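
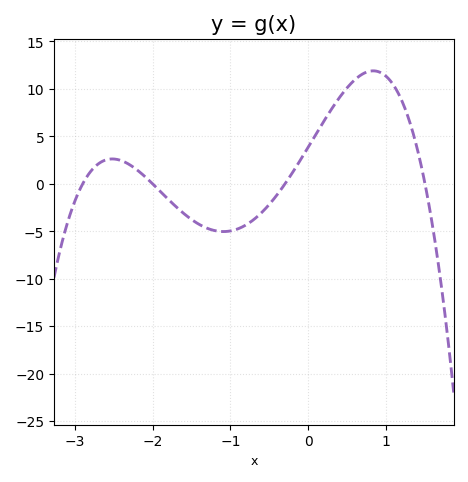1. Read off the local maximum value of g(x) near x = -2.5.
2.63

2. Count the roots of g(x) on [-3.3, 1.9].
4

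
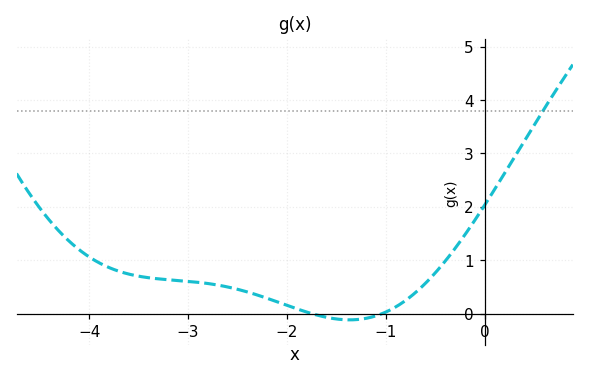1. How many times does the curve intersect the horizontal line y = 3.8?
1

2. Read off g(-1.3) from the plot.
-0.1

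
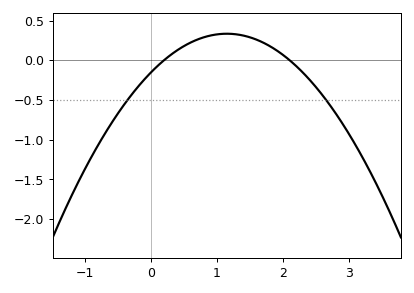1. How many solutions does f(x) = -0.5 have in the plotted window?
2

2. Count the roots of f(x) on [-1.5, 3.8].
2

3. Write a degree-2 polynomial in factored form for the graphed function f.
y = -0.37(x - 0.2)(x - 2.1)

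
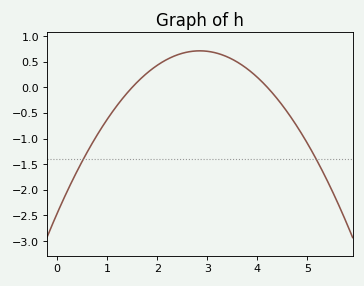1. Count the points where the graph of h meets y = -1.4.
2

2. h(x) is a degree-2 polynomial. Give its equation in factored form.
y = -0.39(x - 1.5)(x - 4.2)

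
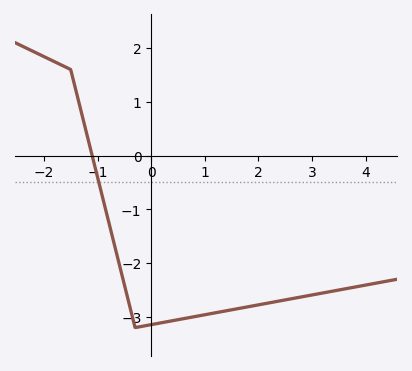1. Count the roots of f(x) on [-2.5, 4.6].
1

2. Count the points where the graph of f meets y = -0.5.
1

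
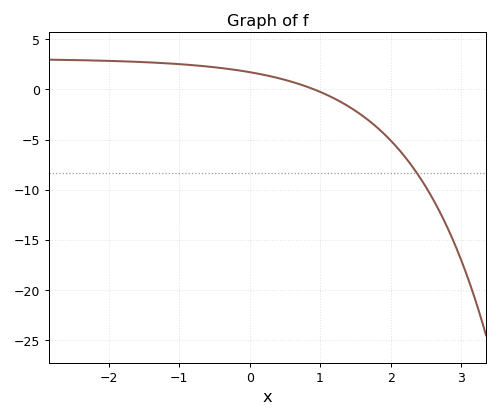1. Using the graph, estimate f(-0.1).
2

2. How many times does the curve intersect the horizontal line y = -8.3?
1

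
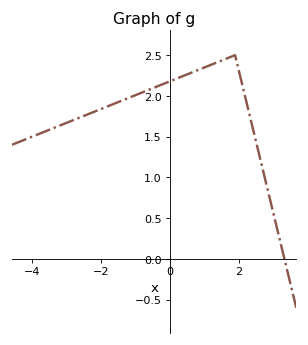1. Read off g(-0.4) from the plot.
2.1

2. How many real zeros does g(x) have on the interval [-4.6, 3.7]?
1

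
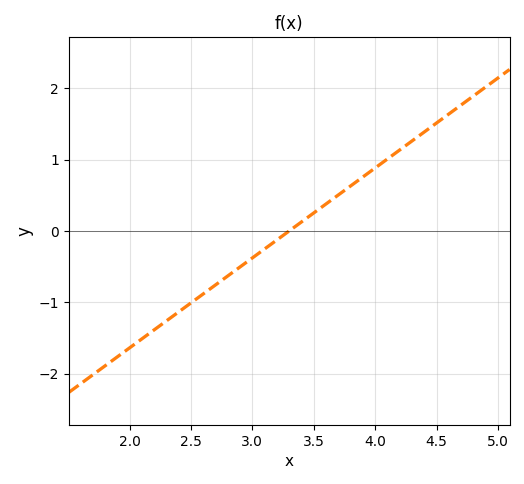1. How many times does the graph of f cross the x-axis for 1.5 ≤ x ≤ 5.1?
1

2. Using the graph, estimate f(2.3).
-1.3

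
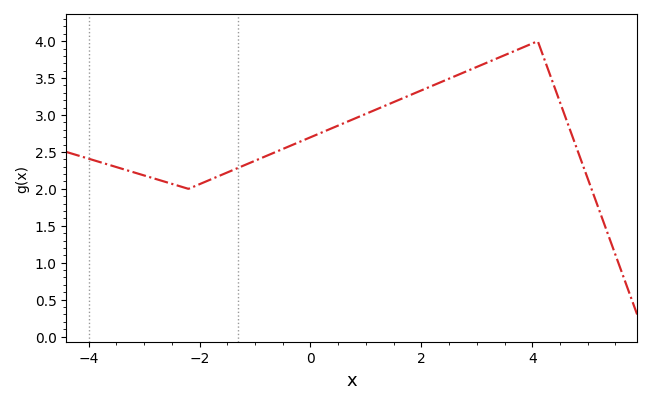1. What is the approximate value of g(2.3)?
3.43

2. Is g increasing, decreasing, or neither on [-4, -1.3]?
neither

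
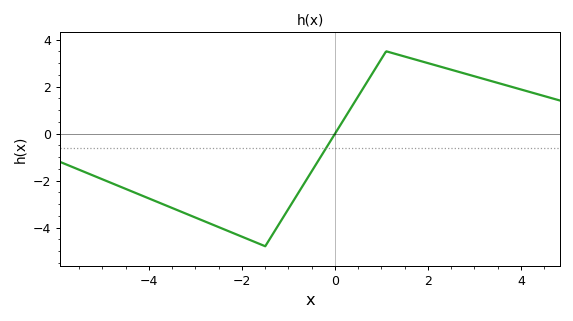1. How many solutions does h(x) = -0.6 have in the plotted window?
1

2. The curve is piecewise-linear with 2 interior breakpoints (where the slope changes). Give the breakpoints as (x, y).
(-1.5, -4.8); (1.1, 3.5)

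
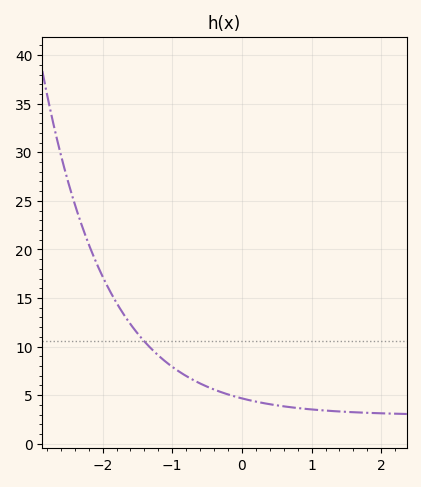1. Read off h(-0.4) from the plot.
5.5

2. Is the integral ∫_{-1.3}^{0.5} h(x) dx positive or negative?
positive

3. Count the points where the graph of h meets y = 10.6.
1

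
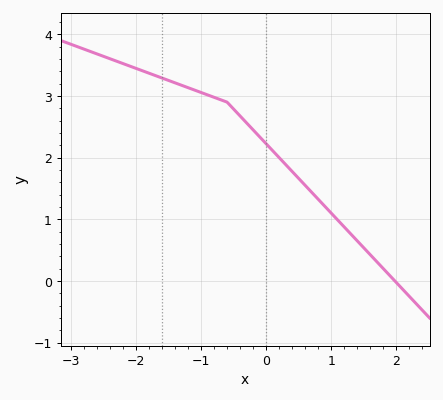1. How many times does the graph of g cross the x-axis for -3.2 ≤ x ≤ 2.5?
1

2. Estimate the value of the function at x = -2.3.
3.57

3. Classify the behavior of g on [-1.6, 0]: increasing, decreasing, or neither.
decreasing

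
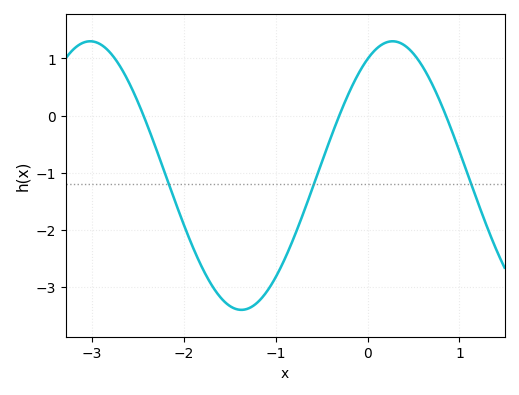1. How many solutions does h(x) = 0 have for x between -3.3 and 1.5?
3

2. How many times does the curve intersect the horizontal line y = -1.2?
3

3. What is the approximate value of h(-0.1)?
0.7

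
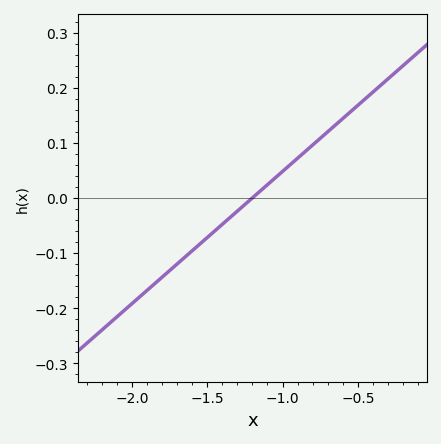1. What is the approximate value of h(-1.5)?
-0.072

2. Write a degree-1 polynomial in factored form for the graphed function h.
y = 0.24(x + 1.2)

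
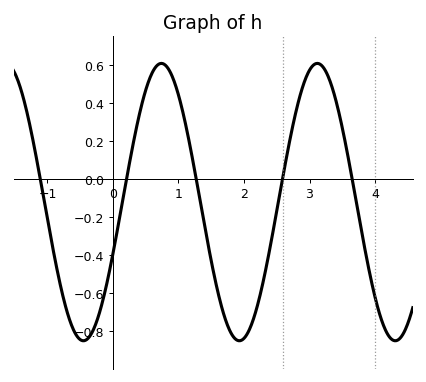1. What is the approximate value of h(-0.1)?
-0.56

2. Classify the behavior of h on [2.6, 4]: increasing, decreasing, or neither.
neither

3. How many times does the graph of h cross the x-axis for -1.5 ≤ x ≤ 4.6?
5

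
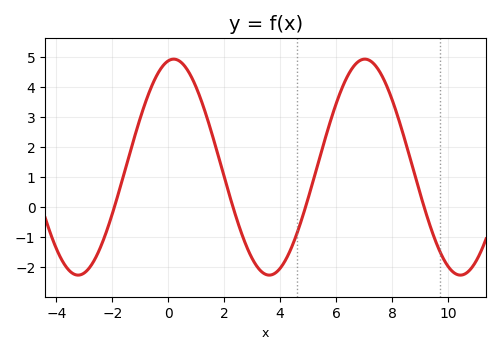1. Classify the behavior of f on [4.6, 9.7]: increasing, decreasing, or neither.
neither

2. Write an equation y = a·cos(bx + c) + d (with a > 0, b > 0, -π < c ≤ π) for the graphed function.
y = 3.6cos(0.92x - 0.18) + 1.32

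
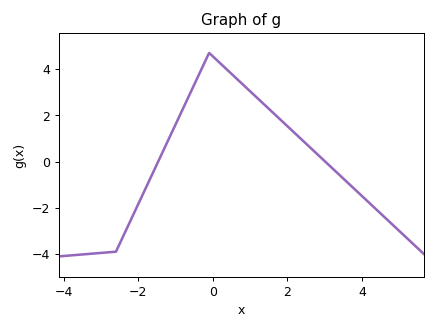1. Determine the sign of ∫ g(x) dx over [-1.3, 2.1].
positive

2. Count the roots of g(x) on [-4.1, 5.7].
2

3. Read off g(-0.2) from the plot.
4.4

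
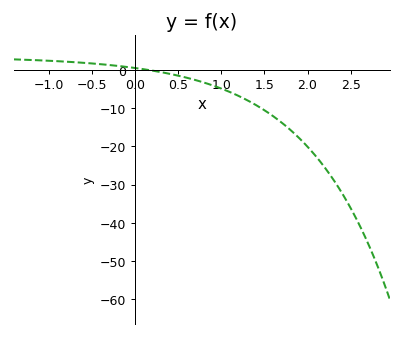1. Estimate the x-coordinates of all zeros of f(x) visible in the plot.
0.157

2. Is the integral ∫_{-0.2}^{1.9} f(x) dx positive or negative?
negative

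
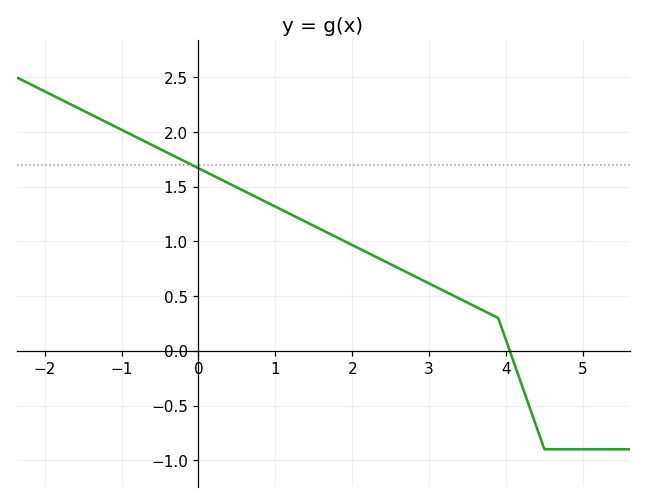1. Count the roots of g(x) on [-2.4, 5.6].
1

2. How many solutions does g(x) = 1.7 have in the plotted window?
1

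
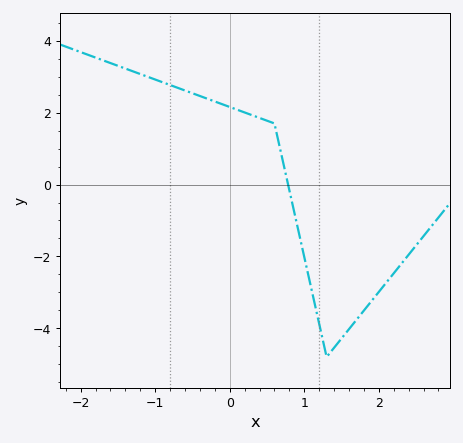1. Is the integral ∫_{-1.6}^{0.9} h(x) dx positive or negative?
positive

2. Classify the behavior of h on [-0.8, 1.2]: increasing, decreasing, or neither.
decreasing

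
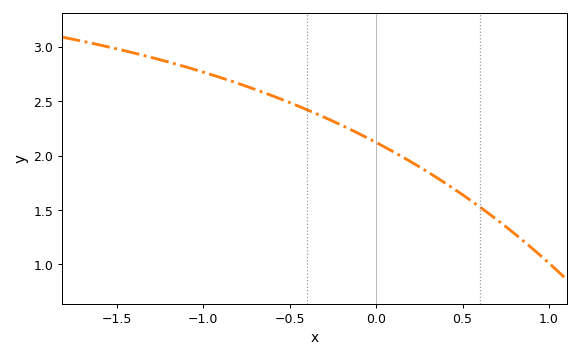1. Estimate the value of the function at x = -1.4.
2.94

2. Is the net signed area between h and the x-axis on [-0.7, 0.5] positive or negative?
positive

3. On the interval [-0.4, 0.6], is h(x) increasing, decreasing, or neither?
decreasing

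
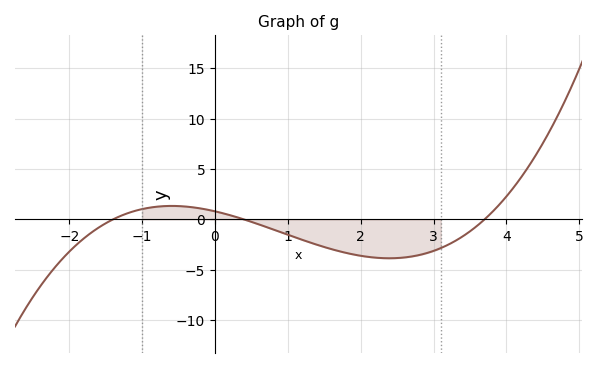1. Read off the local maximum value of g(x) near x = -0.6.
1.5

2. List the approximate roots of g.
-1.4, 0.4, 3.8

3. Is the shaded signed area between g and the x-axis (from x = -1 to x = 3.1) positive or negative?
negative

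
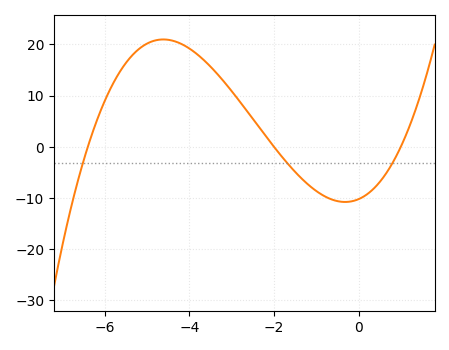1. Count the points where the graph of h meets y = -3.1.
3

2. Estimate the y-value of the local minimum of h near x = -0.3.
-10.8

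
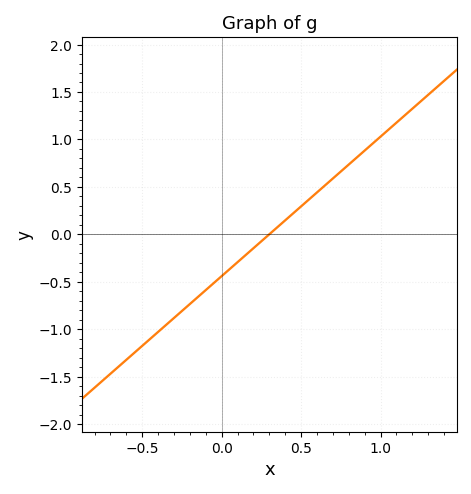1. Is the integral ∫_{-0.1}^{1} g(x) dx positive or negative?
positive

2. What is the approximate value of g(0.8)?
0.735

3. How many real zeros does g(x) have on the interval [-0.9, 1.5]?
1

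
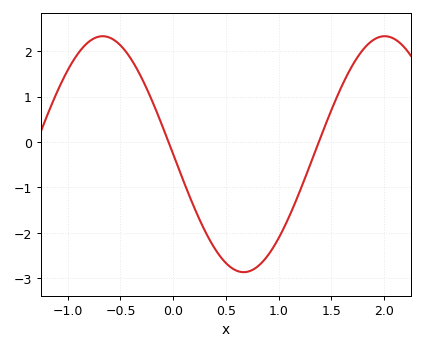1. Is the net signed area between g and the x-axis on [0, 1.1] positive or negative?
negative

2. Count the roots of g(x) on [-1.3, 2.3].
2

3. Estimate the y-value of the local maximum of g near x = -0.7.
2.33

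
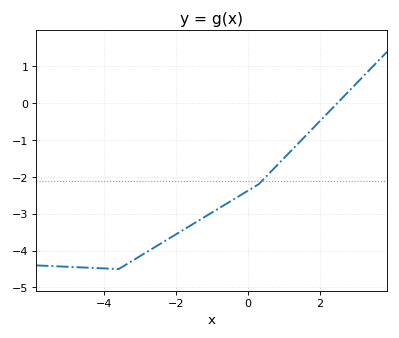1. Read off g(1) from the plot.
-1.5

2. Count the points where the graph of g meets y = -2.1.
1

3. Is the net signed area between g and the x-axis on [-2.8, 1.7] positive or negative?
negative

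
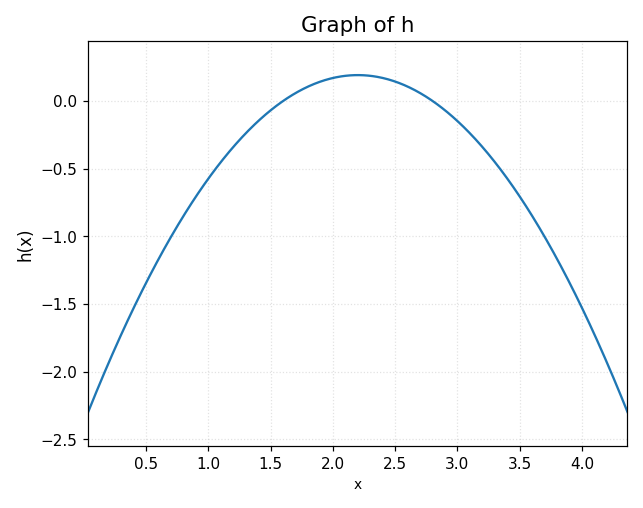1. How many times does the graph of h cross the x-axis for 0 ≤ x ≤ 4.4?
2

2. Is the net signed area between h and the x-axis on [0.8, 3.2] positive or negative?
negative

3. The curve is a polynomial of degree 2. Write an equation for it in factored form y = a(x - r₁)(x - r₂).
y = -0.53(x - 1.6)(x - 2.8)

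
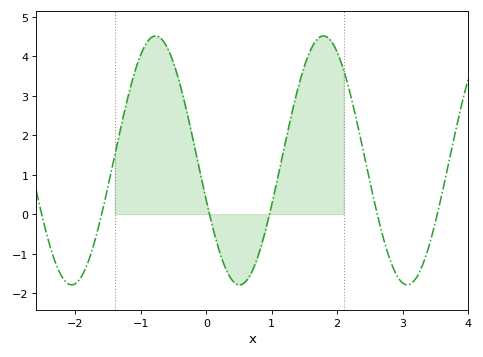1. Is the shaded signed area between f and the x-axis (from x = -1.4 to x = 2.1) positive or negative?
positive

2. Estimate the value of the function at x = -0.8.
4.5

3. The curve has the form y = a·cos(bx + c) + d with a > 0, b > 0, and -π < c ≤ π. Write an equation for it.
y = 3.15cos(2.5x + 1.9) + 1.36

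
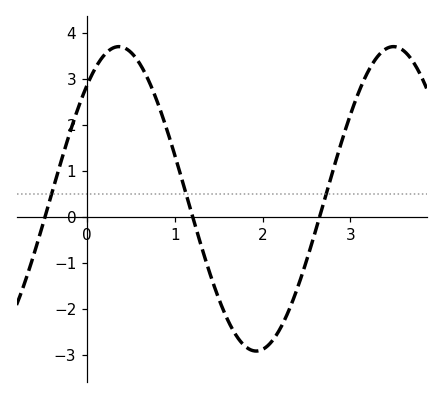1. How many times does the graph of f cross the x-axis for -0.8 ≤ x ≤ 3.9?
3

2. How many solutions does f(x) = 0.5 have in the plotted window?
3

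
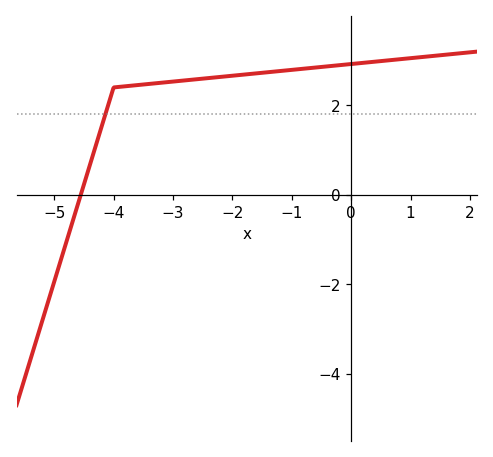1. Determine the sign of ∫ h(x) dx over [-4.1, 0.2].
positive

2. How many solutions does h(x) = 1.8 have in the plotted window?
1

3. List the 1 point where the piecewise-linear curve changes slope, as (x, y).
(-4, 2.4)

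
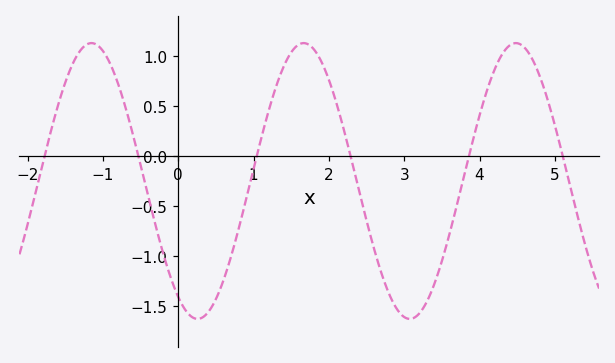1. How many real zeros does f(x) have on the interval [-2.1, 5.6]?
6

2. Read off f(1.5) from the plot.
1.04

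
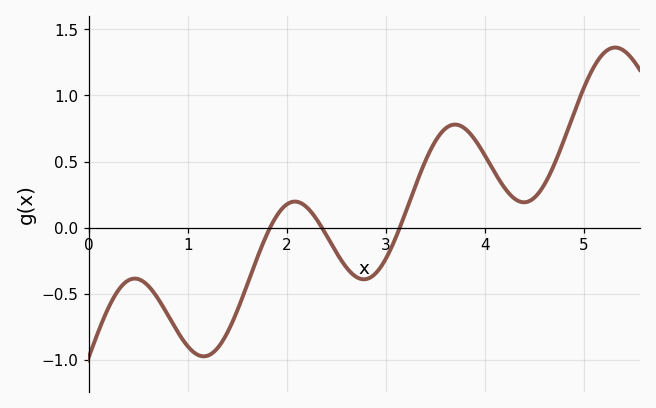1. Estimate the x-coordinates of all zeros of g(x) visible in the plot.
1.83, 2.35, 3.14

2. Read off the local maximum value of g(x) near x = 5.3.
1.36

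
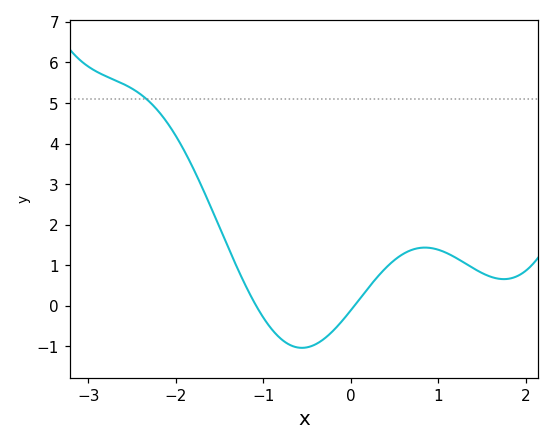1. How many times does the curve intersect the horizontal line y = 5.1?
1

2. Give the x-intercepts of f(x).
-1.08, 0.043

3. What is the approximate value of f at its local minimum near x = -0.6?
-1.04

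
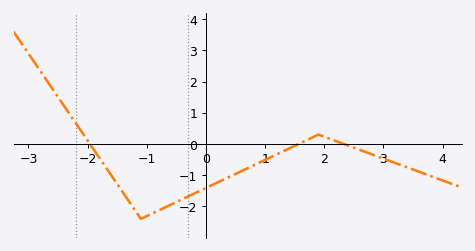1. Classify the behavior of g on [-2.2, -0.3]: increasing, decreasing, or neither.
neither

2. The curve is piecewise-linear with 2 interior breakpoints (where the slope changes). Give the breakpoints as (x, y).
(-1.1, -2.4); (1.9, 0.3)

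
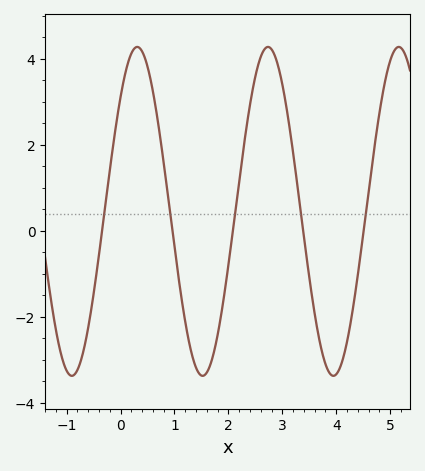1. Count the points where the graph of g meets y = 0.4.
5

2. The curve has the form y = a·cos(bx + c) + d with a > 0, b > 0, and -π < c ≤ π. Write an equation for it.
y = 3.82cos(2.59x - 0.8) + 0.45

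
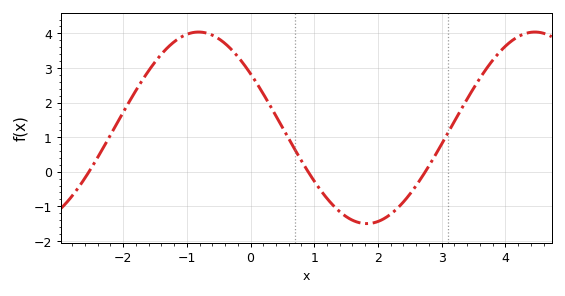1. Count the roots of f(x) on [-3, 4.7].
3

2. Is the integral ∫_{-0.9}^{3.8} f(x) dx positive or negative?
positive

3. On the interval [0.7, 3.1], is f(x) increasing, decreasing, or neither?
neither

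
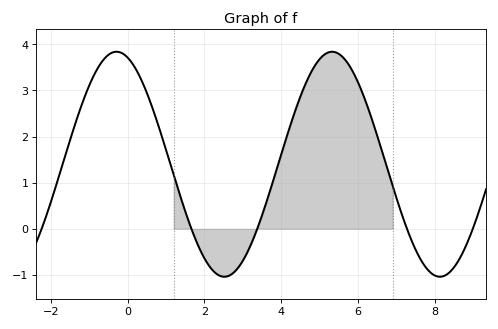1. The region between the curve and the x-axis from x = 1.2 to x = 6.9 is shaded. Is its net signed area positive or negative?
positive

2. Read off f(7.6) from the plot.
-0.626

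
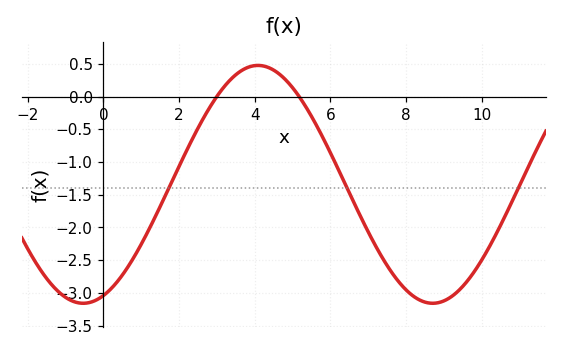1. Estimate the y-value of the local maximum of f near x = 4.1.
0.48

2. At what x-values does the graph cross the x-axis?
3, 5.18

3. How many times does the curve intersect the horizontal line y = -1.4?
3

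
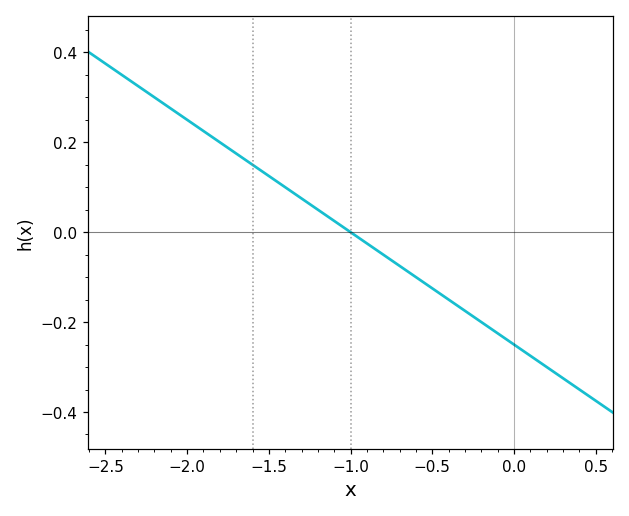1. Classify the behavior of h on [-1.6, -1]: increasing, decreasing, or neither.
decreasing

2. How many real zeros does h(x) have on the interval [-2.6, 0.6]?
1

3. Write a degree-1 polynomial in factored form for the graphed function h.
y = -0.25(x + 1)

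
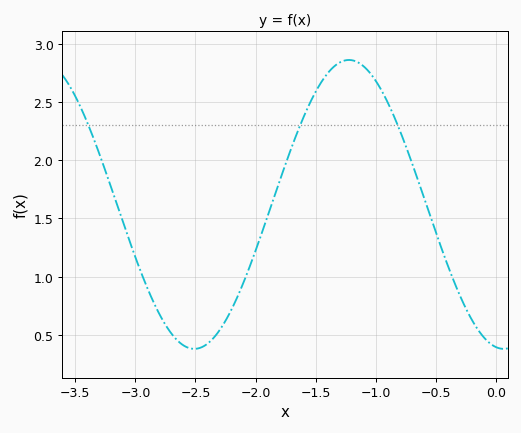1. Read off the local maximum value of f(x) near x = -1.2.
2.86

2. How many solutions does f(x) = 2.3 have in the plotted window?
3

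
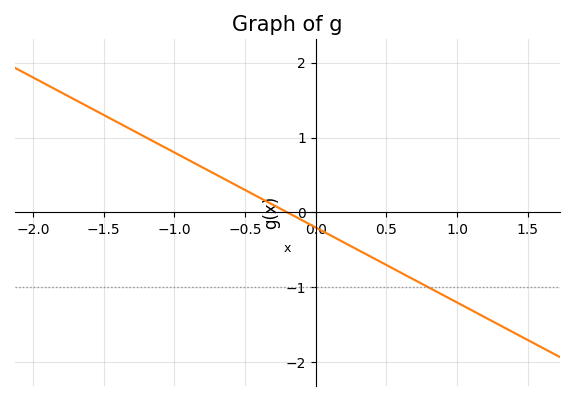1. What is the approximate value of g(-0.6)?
0.4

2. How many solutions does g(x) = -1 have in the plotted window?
1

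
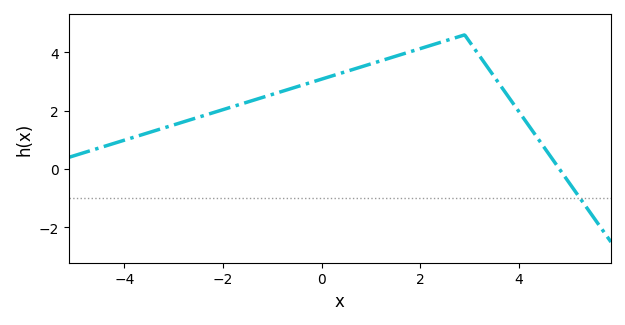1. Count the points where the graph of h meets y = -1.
1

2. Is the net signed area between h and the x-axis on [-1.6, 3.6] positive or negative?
positive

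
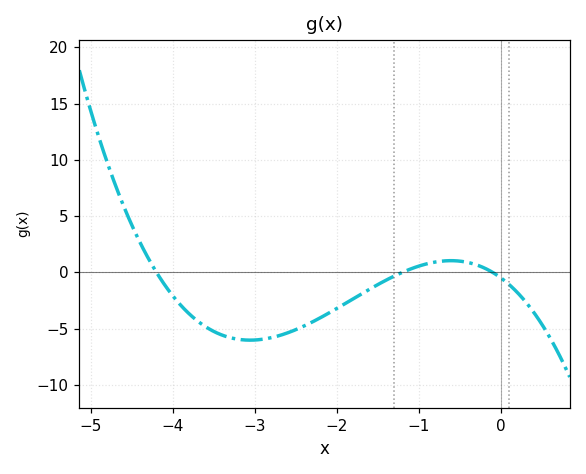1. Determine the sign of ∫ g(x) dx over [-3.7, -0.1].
negative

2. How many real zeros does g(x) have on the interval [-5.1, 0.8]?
3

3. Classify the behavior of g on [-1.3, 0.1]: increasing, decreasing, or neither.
neither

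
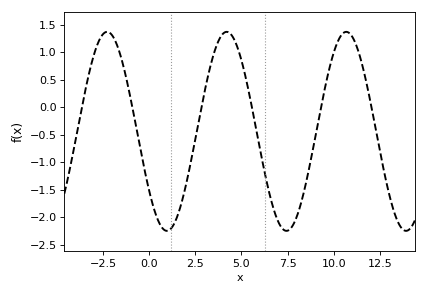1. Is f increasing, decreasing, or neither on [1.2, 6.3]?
neither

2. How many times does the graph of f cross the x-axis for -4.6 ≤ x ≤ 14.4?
6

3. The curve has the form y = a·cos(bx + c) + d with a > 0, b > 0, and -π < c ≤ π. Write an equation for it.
y = 1.81cos(0.97x + 2.21) - 0.44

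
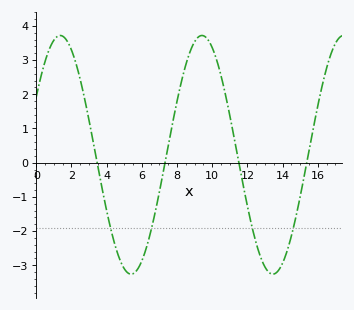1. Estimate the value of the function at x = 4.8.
-2.9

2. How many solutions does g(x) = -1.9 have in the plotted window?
4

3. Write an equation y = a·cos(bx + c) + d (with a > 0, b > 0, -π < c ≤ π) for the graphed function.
y = 3.49cos(0.78x - 1.06) + 0.23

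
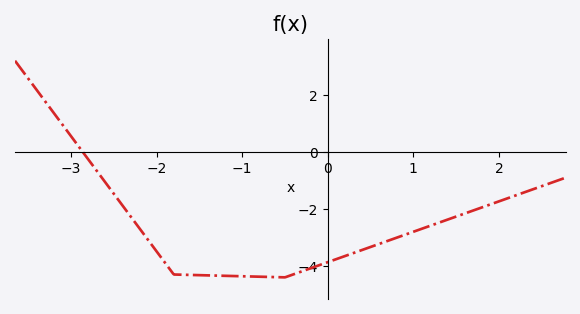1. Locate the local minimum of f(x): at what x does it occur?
-0.5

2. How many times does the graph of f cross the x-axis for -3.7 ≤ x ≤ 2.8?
1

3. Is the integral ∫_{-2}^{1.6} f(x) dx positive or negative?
negative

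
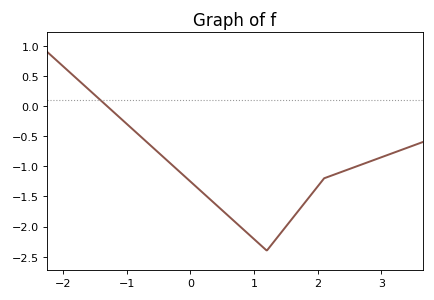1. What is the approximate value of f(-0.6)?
-0.68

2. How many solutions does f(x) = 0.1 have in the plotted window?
1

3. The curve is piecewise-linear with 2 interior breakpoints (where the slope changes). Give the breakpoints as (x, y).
(1.2, -2.4); (2.1, -1.2)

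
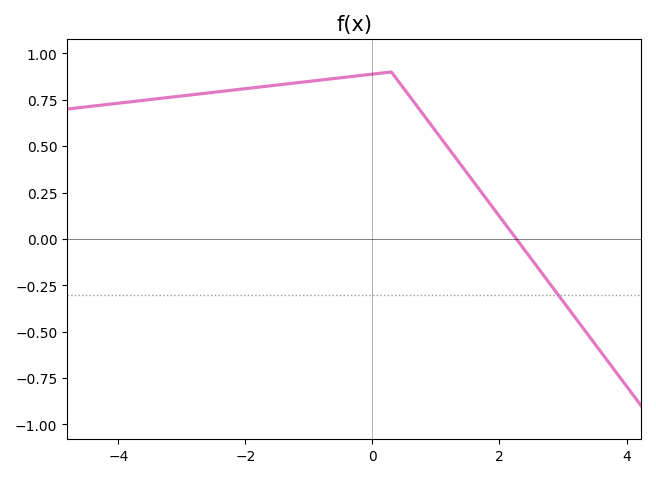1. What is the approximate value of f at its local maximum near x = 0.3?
0.9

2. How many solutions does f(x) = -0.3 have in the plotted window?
1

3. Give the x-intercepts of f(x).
2.27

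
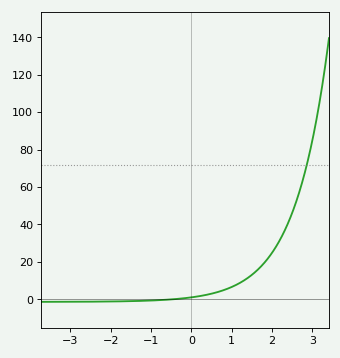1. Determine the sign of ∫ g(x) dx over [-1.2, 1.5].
positive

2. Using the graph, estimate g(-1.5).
-0.984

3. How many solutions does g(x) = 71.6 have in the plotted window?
1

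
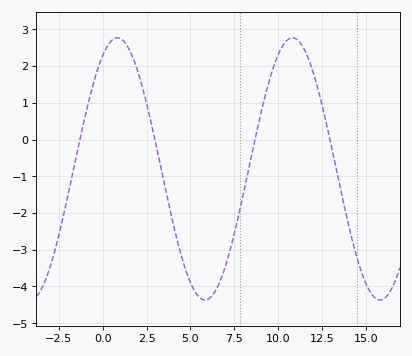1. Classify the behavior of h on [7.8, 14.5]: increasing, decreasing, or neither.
neither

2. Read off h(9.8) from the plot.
2.07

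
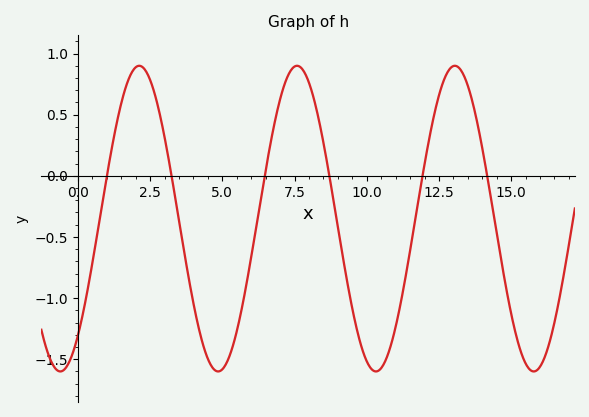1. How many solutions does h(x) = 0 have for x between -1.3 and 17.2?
6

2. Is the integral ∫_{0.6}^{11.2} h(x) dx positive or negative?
negative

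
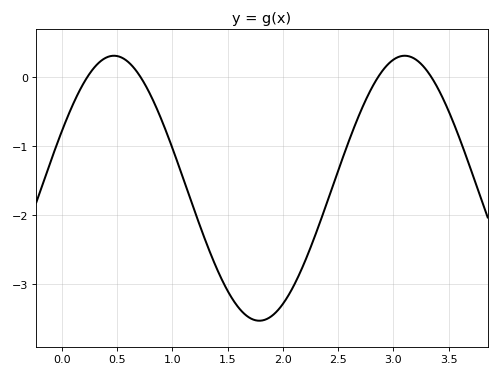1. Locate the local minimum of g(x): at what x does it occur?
1.8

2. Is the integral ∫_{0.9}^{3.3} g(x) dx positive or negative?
negative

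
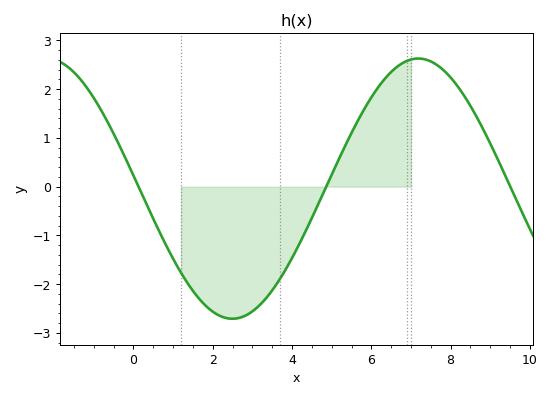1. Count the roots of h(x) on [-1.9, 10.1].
3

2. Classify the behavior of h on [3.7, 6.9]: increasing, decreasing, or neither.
increasing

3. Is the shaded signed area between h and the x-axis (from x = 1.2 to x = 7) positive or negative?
negative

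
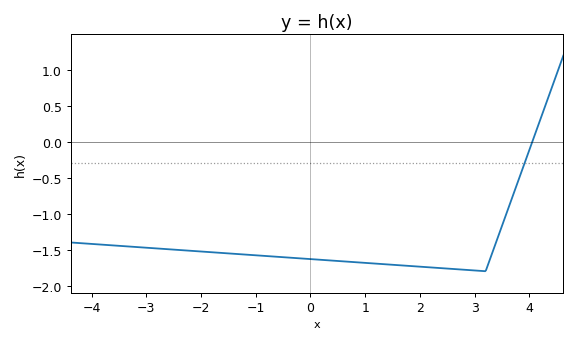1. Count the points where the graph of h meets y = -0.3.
1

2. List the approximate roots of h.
4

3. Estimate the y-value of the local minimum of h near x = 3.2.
-1.8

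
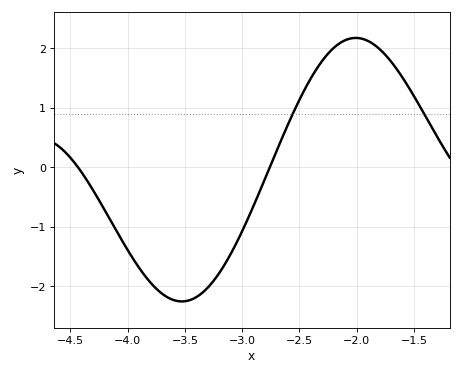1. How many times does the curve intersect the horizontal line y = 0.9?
2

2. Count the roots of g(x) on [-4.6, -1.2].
2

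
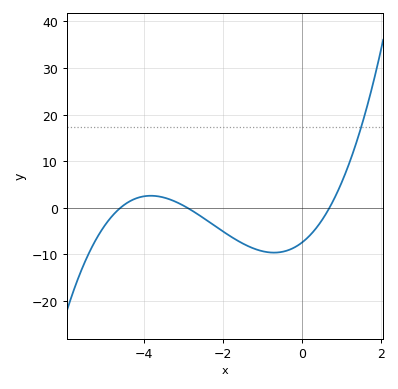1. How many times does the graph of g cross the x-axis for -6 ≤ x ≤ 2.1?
3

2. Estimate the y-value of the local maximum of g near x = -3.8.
2.6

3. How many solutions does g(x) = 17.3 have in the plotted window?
1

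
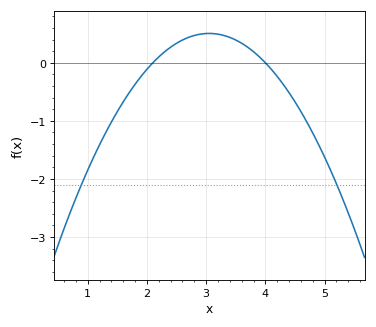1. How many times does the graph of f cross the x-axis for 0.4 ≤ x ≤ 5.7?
2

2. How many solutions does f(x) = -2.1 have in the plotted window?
2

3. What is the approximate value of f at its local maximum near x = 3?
0.5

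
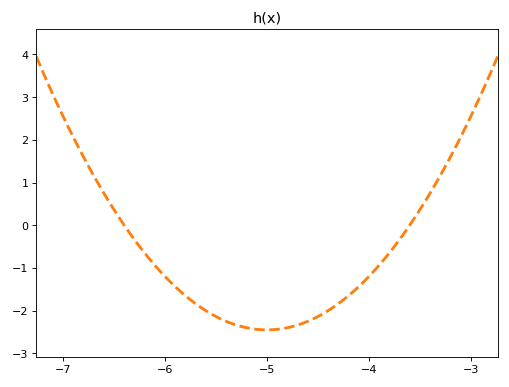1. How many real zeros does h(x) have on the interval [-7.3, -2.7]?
2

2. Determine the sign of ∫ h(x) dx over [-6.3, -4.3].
negative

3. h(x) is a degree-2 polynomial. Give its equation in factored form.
y = 1.25(x + 6.4)(x + 3.6)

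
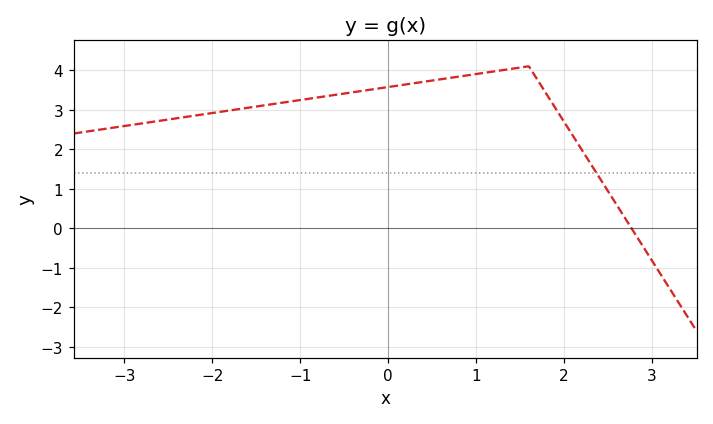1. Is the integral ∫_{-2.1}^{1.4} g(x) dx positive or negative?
positive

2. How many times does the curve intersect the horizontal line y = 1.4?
1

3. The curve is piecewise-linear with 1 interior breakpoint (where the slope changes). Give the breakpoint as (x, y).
(1.6, 4.1)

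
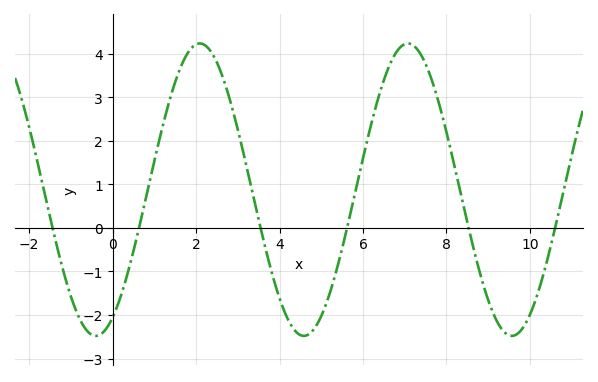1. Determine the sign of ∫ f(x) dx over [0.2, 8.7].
positive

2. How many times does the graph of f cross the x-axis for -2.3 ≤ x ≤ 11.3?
6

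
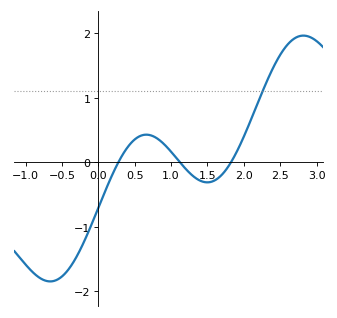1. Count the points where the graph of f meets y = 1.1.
1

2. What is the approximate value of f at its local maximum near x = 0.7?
0.4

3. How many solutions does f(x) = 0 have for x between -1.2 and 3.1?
3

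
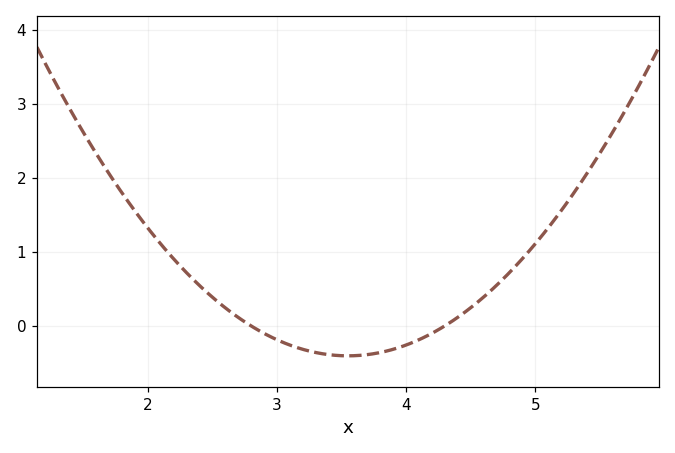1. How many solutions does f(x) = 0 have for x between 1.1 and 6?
2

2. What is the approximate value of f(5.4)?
2.1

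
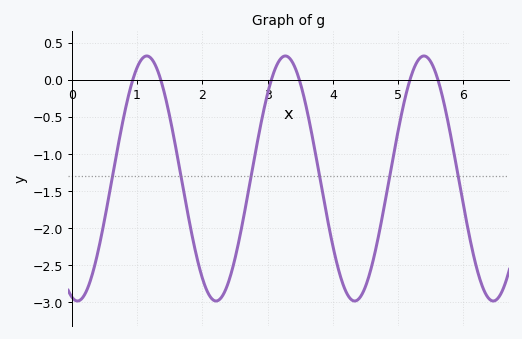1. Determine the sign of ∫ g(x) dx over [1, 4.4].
negative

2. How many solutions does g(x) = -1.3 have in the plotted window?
6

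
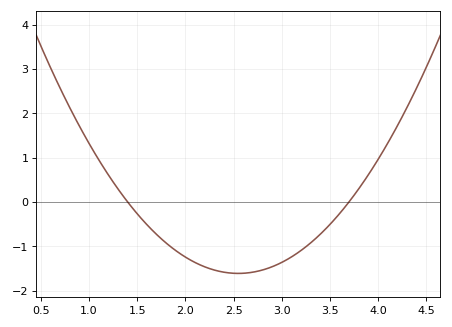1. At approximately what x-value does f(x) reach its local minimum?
2.6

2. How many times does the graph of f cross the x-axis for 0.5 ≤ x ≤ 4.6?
2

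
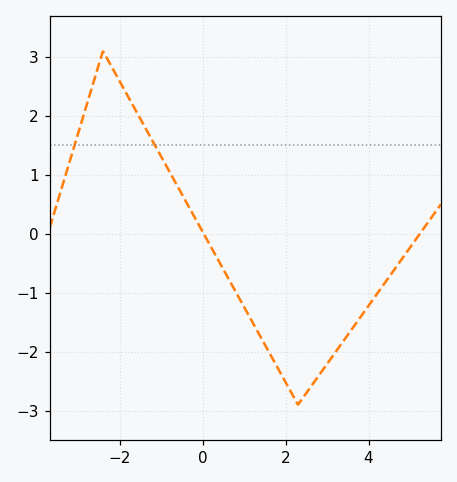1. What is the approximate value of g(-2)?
2.6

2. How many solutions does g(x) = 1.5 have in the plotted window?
2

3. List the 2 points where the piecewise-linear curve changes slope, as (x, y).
(-2.4, 3.1); (2.3, -2.9)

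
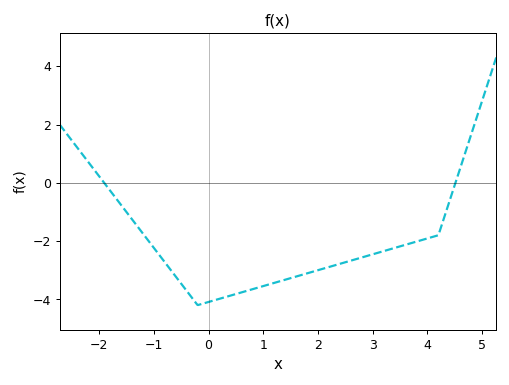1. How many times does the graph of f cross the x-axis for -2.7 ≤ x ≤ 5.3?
2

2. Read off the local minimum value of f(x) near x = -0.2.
-4.2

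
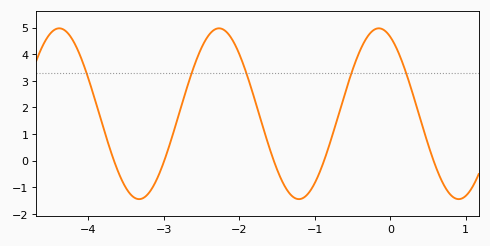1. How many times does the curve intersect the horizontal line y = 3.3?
5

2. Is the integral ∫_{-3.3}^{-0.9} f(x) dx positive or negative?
positive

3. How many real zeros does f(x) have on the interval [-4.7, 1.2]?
5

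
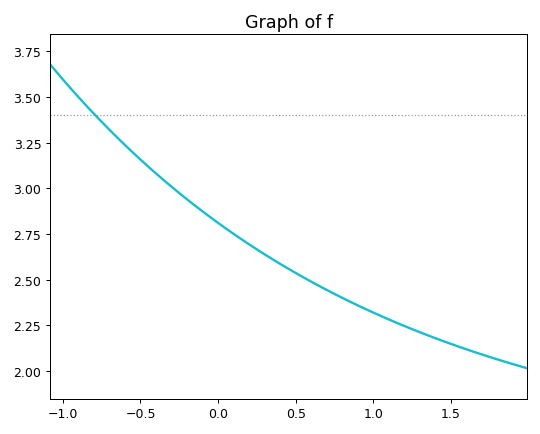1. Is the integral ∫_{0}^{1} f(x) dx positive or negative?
positive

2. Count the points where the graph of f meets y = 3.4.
1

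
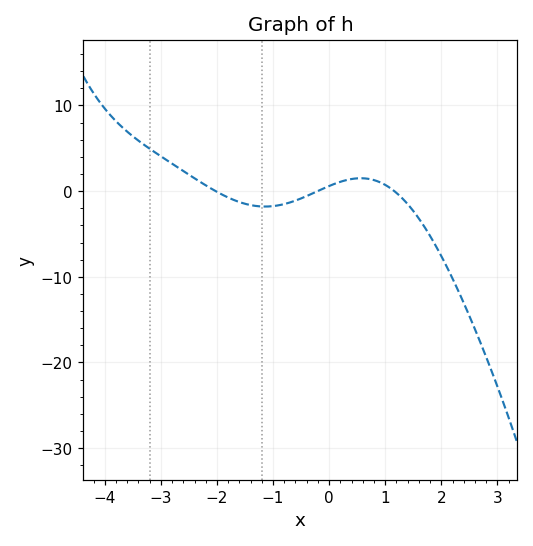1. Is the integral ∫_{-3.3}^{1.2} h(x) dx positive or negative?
positive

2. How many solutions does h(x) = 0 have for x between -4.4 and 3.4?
3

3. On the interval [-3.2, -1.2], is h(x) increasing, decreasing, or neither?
decreasing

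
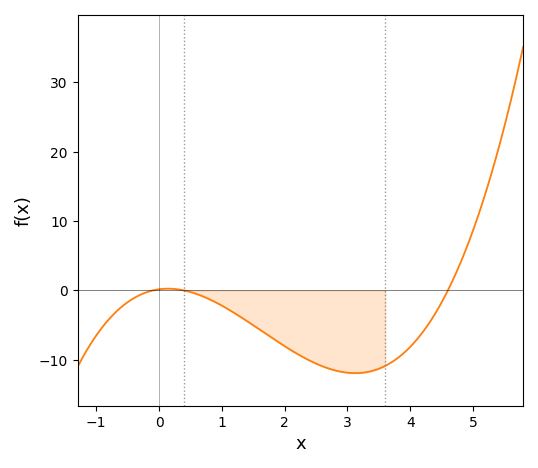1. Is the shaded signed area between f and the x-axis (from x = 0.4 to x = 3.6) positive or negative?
negative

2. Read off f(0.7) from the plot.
-1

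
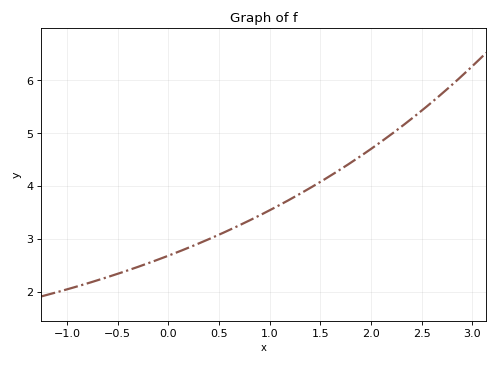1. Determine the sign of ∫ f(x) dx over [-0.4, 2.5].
positive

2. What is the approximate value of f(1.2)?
3.7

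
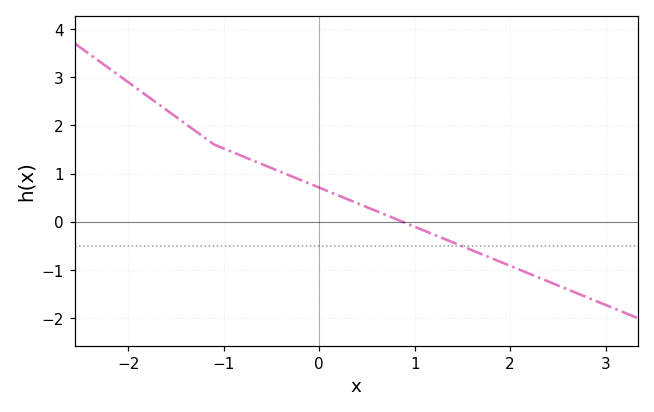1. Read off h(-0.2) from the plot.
0.9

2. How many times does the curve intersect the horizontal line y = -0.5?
1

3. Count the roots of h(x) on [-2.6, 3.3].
1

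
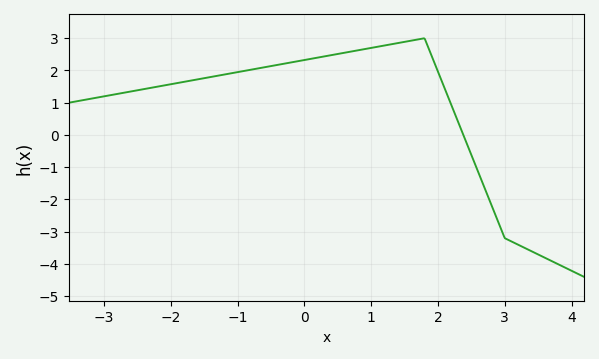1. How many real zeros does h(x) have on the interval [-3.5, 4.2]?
1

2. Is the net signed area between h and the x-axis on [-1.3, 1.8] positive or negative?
positive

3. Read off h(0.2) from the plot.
2.4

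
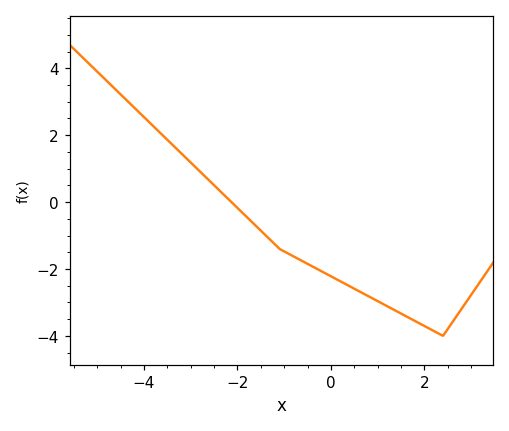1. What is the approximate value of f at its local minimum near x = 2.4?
-4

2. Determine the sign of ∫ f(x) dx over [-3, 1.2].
negative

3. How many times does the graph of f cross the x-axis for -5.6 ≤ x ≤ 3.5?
1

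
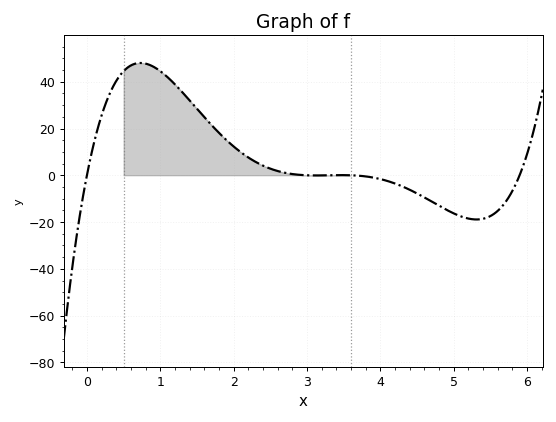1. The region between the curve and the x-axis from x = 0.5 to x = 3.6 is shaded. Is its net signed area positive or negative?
positive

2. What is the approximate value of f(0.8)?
48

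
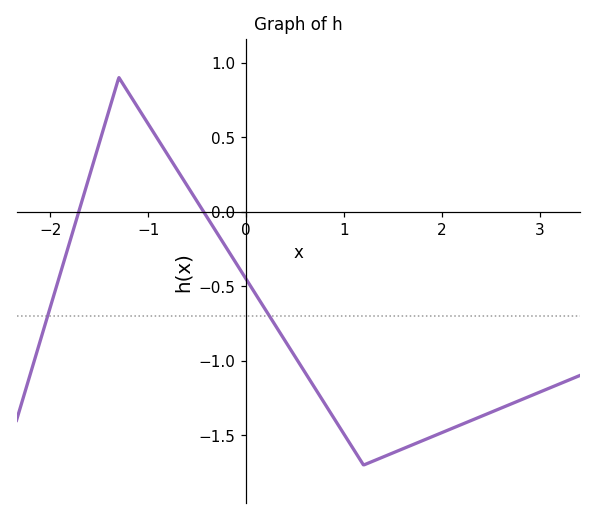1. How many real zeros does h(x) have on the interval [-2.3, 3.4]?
2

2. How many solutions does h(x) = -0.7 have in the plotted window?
2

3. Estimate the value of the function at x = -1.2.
0.796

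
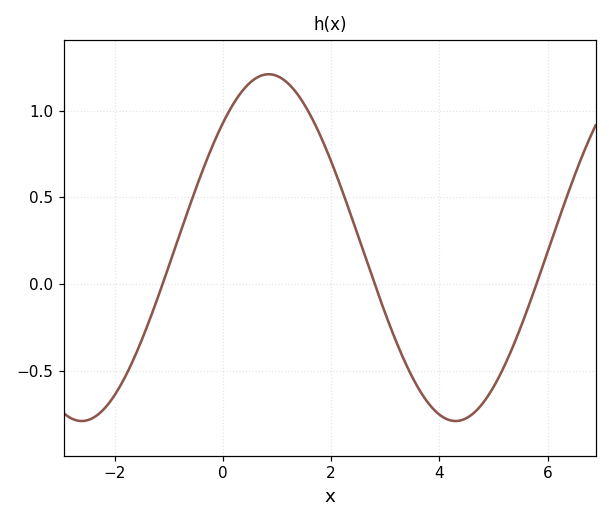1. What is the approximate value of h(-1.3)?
-0.163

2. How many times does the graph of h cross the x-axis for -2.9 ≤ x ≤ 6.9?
3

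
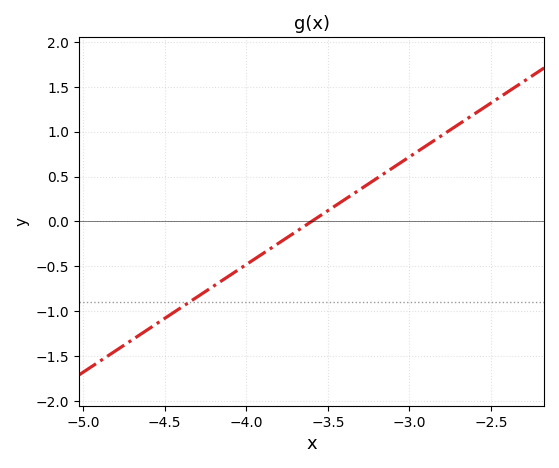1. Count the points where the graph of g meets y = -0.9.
1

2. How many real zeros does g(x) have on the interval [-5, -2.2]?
1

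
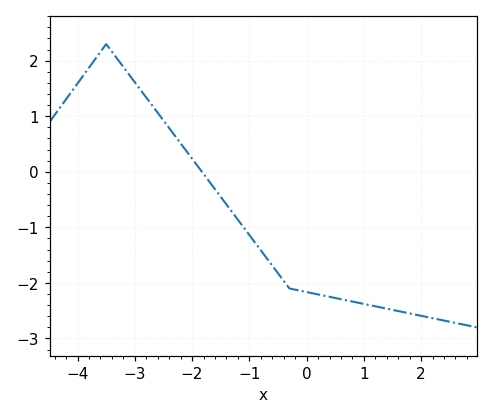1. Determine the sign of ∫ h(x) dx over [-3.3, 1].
negative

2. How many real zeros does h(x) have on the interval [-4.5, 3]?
1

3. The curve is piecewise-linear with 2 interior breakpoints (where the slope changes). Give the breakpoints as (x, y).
(-3.5, 2.3); (-0.3, -2.1)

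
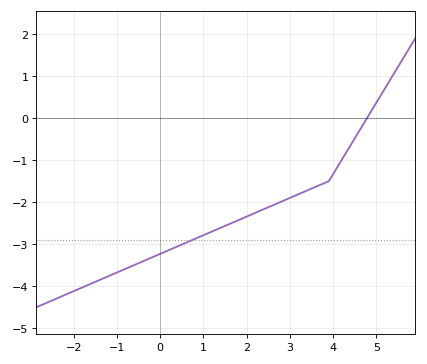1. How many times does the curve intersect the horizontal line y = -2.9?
1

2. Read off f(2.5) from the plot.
-2.12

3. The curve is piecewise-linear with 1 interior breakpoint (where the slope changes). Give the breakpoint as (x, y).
(3.9, -1.5)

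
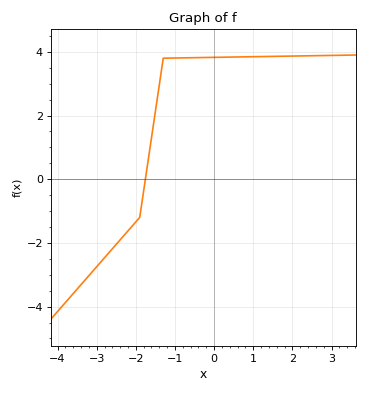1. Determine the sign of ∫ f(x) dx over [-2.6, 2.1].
positive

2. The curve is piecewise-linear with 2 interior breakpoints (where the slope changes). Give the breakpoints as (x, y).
(-1.9, -1.2); (-1.3, 3.8)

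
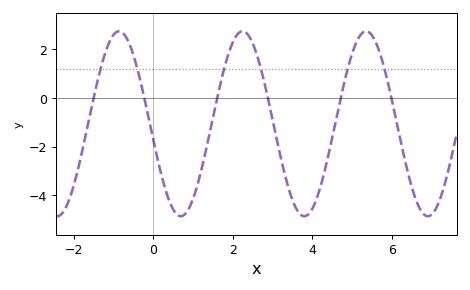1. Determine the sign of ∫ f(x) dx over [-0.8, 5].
negative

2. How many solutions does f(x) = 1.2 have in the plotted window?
6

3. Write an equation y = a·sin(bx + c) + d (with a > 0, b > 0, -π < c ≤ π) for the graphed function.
y = 3.81sin(2x - 3) - 1.06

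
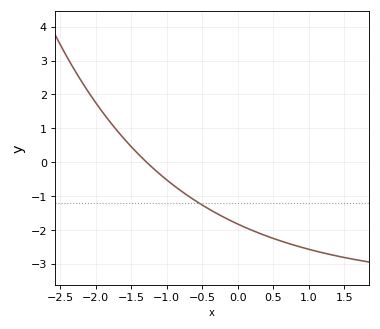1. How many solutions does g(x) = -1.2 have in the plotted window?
1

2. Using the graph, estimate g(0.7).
-2.4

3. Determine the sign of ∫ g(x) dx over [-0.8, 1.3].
negative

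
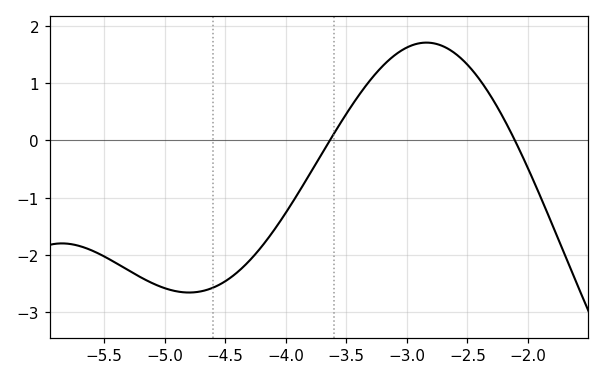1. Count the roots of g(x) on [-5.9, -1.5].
2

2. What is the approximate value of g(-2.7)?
1.6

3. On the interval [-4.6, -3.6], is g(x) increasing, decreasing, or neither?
increasing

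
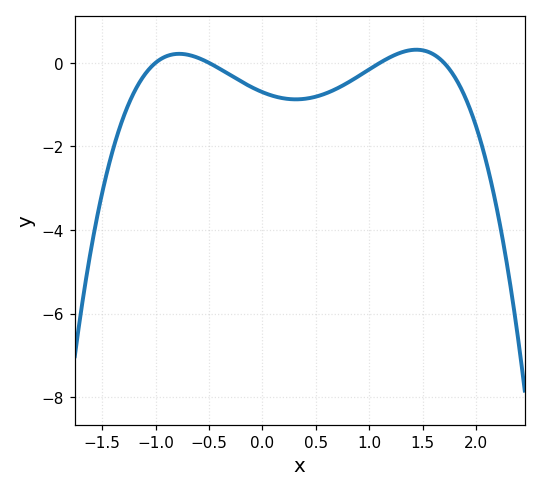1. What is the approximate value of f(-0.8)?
0.214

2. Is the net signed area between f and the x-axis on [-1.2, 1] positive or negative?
negative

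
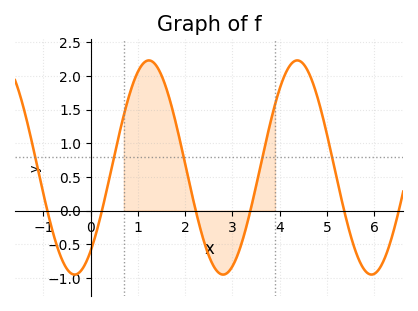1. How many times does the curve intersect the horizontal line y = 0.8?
5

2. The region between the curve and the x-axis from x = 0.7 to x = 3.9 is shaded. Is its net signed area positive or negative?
positive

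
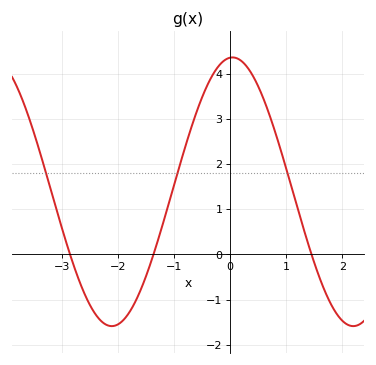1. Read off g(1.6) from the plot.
-0.5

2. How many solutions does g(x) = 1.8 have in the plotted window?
3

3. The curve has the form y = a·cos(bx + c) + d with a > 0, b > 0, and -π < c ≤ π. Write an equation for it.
y = 2.98cos(1.5x - 0.06) + 1.39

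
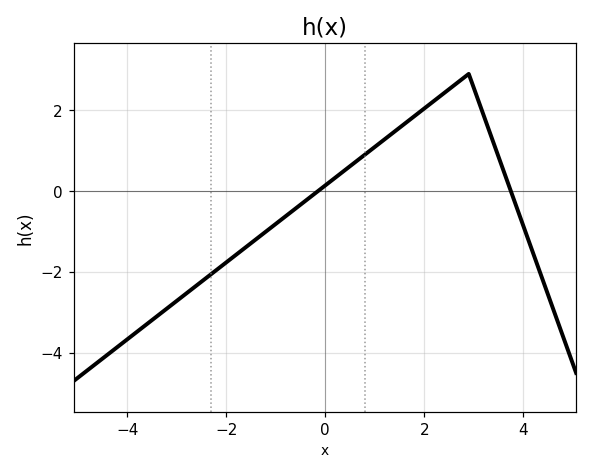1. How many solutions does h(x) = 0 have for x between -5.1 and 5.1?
2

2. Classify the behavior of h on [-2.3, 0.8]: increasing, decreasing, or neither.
increasing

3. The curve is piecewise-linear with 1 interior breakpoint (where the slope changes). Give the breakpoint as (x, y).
(2.9, 2.9)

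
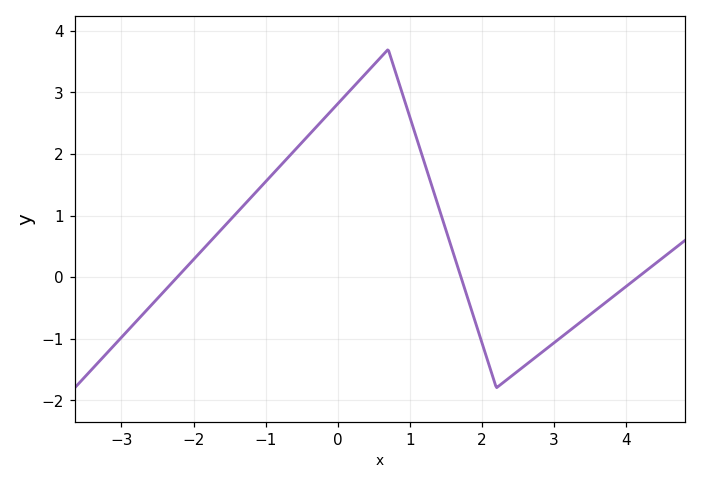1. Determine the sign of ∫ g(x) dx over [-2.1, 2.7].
positive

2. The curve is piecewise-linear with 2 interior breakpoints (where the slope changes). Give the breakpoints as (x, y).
(0.7, 3.7); (2.2, -1.8)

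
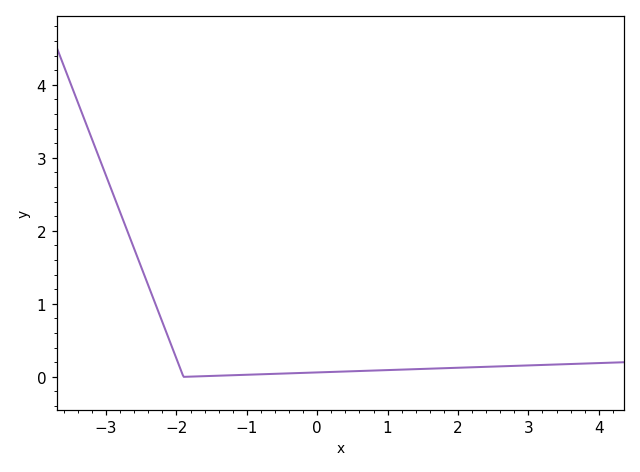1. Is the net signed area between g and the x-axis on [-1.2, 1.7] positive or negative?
positive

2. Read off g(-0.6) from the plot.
0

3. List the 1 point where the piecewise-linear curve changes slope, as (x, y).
(-1.9, 0)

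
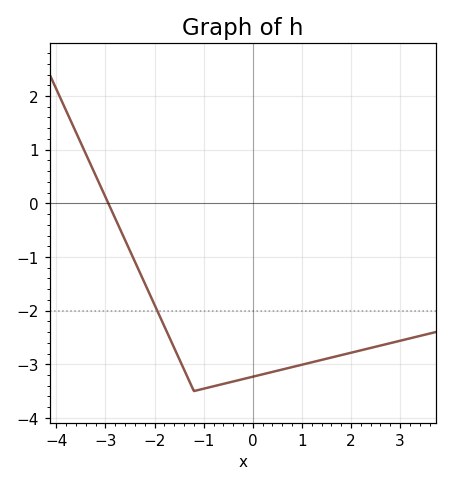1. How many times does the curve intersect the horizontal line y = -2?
1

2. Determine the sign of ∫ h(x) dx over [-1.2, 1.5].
negative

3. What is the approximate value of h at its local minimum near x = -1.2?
-3.5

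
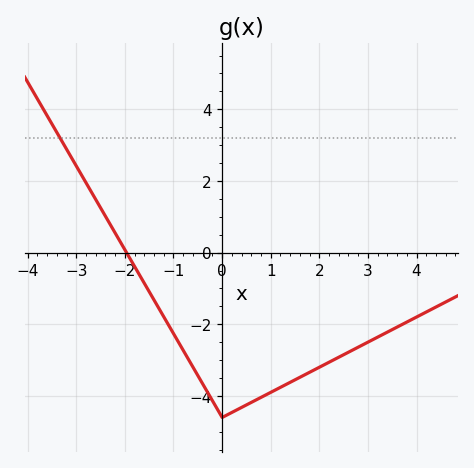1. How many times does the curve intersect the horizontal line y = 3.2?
1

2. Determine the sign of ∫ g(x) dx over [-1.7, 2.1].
negative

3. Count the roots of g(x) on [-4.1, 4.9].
1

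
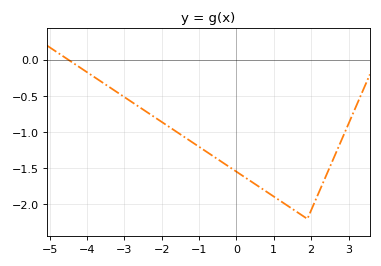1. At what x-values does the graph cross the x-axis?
-4.4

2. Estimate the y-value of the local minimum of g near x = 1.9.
-2.2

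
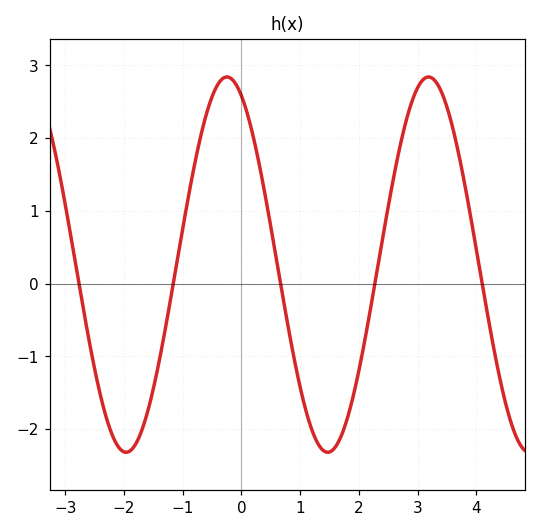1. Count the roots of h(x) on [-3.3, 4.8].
5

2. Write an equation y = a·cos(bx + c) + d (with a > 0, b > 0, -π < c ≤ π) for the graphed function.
y = 2.58cos(1.83x + 0.452) + 0.26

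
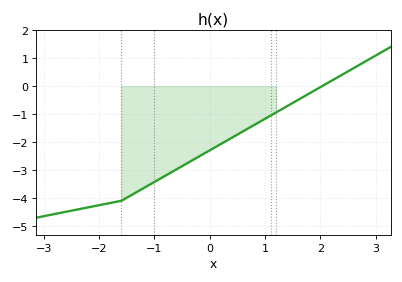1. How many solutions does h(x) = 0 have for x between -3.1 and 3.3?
1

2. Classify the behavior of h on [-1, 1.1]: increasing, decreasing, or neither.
increasing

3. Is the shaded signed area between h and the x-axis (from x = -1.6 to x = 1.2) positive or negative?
negative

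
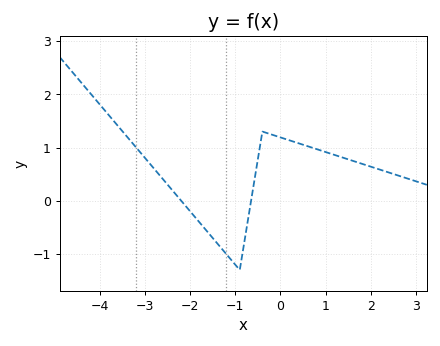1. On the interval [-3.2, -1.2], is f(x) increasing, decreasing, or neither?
decreasing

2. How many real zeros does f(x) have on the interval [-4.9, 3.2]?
2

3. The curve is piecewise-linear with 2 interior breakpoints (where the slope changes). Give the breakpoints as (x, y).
(-0.9, -1.3); (-0.4, 1.3)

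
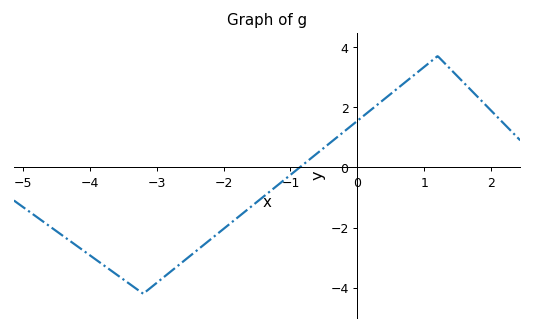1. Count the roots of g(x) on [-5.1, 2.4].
1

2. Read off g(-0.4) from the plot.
0.827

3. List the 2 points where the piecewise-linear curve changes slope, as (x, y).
(-3.2, -4.2); (1.2, 3.7)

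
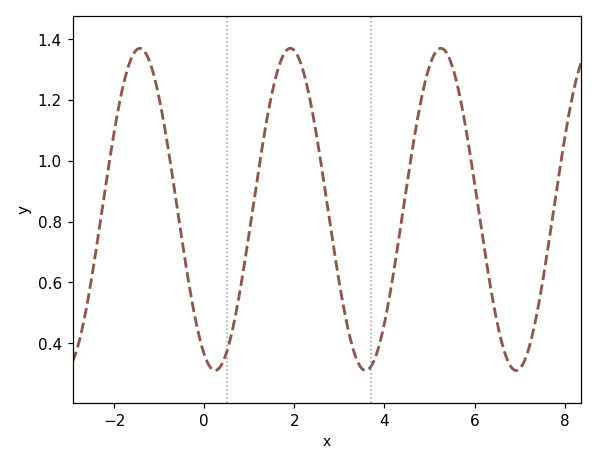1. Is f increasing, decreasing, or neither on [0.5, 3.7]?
neither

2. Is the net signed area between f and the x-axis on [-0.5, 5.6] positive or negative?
positive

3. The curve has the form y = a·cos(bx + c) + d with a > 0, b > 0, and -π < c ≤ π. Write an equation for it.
y = 0.53cos(1.88x + 2.69) + 0.84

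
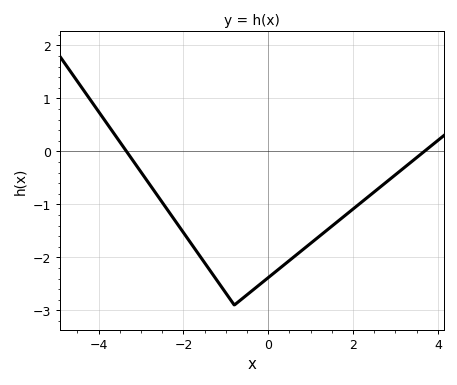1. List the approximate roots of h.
-3.4, 3.6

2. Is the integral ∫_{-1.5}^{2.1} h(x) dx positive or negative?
negative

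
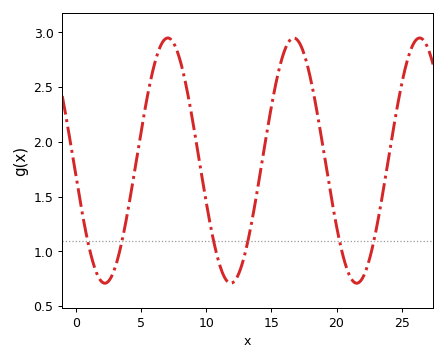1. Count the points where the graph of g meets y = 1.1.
6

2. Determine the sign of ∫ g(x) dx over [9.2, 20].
positive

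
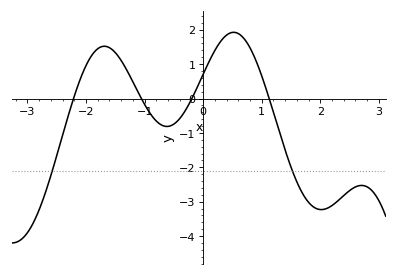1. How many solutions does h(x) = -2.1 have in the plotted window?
2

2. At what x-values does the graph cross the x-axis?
-2.2, -1.1, -0.2, 1.1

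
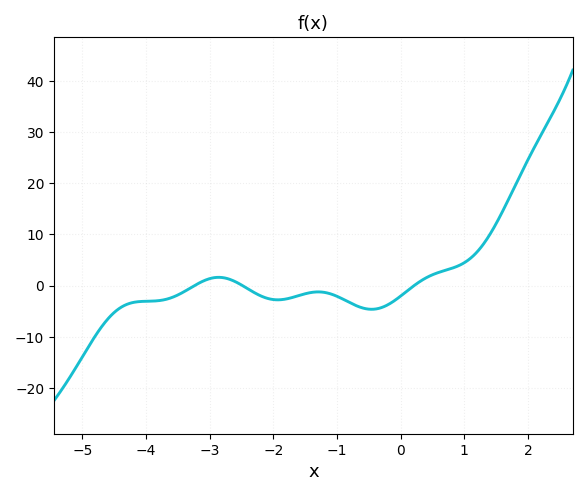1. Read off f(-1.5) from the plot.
-1.58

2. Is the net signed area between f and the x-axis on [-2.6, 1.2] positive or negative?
negative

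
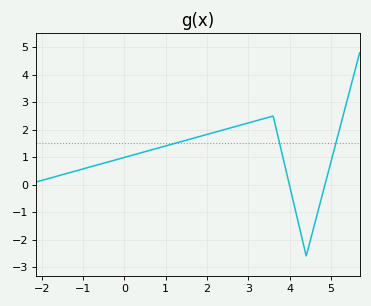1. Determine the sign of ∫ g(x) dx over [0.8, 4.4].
positive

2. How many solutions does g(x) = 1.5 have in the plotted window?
3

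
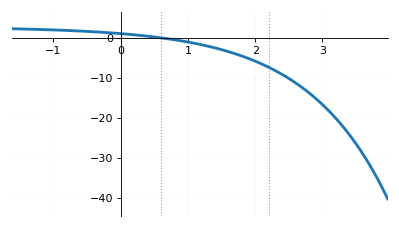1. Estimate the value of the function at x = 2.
-5.79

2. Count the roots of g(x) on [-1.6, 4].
1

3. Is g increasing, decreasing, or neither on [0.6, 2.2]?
decreasing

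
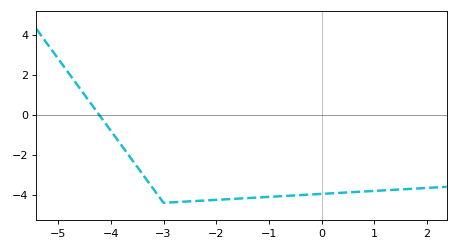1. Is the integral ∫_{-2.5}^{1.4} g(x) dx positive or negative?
negative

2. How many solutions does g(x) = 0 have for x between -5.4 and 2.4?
1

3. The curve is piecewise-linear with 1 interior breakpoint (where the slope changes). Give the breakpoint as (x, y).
(-3, -4.4)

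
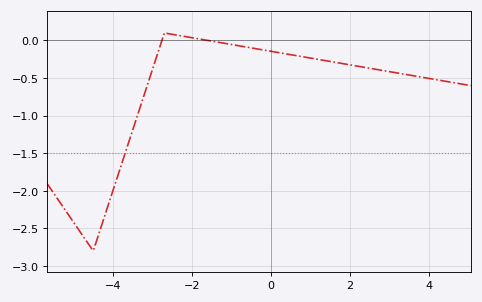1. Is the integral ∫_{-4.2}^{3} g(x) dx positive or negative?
negative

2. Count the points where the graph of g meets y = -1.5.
1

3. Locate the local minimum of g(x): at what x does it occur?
-4.5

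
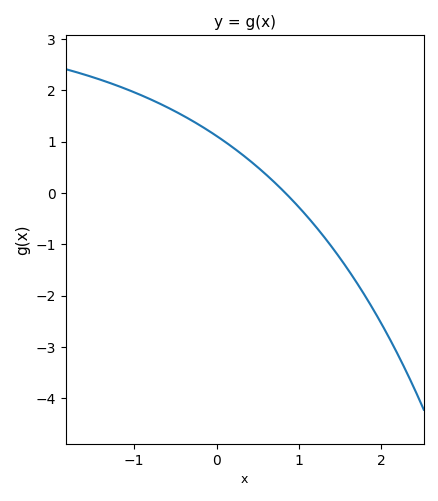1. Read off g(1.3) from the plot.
-0.85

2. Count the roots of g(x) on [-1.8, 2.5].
1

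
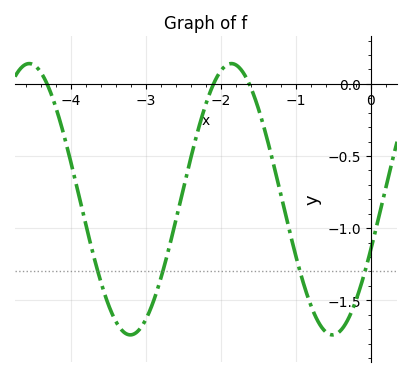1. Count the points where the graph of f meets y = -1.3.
4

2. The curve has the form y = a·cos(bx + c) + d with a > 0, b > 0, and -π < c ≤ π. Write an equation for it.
y = 0.94cos(2.33x - 1.95) - 0.8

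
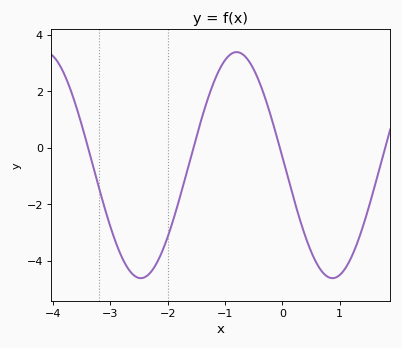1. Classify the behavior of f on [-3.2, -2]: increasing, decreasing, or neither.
neither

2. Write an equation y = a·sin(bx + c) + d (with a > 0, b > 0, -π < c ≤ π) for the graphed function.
y = 4sin(1.9x + 3.1) - 0.61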